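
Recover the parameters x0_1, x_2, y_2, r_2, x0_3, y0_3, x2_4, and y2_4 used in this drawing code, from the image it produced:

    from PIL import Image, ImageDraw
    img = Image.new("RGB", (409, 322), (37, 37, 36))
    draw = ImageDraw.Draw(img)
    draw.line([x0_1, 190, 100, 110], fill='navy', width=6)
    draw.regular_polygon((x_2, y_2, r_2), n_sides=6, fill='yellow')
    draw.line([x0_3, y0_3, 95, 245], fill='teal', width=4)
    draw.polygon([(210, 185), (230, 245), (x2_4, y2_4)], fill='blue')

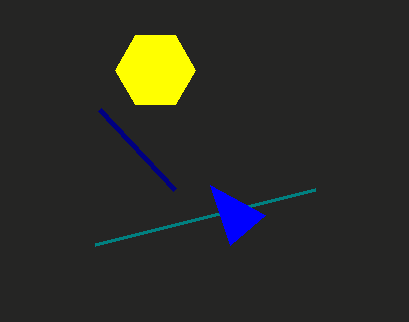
x0_1 = 175, x_2 = 155, y_2 = 70, r_2 = 40, x0_3 = 315, y0_3 = 190, x2_4 = 265, y2_4 = 215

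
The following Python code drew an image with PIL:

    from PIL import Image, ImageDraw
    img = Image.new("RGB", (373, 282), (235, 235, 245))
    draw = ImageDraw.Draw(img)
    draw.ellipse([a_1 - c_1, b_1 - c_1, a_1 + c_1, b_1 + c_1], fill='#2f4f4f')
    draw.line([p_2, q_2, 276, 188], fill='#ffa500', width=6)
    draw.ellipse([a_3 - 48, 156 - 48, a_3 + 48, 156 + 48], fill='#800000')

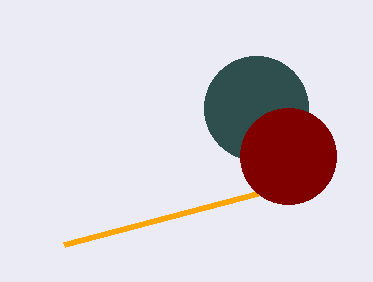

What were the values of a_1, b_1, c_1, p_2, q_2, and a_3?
a_1 = 256; b_1 = 108; c_1 = 52; p_2 = 64; q_2 = 244; a_3 = 288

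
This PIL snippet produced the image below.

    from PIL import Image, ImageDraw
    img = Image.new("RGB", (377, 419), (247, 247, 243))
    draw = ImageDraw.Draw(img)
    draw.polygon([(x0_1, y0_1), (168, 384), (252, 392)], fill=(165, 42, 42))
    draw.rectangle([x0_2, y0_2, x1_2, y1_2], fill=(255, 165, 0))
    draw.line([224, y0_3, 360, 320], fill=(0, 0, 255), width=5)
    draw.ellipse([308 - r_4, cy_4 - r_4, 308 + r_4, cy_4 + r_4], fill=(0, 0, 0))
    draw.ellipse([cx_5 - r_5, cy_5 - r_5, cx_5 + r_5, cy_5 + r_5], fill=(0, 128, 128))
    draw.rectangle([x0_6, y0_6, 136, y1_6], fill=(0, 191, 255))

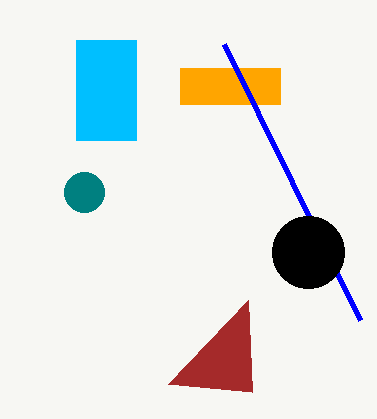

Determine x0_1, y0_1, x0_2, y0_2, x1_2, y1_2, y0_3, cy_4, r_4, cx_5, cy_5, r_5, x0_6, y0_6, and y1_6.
x0_1 = 248, y0_1 = 300, x0_2 = 180, y0_2 = 68, x1_2 = 280, y1_2 = 104, y0_3 = 44, cy_4 = 252, r_4 = 36, cx_5 = 84, cy_5 = 192, r_5 = 20, x0_6 = 76, y0_6 = 40, y1_6 = 140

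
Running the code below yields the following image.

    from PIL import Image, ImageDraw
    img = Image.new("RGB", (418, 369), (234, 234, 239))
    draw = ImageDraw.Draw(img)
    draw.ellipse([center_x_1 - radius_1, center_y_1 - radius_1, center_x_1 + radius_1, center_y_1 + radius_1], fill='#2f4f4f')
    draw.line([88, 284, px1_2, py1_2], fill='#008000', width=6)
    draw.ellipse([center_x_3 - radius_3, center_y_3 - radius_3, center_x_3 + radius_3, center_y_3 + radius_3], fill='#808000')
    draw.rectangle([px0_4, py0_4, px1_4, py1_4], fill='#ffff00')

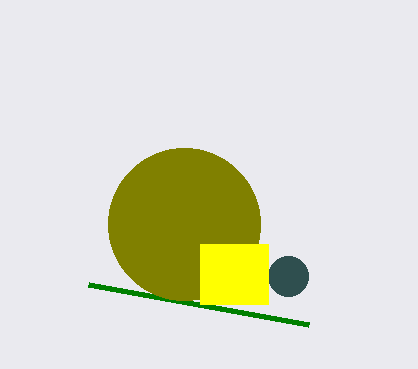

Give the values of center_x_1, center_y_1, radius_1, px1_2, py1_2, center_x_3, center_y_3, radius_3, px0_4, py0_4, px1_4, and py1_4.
center_x_1 = 288; center_y_1 = 276; radius_1 = 20; px1_2 = 308; py1_2 = 324; center_x_3 = 184; center_y_3 = 224; radius_3 = 76; px0_4 = 200; py0_4 = 244; px1_4 = 268; py1_4 = 304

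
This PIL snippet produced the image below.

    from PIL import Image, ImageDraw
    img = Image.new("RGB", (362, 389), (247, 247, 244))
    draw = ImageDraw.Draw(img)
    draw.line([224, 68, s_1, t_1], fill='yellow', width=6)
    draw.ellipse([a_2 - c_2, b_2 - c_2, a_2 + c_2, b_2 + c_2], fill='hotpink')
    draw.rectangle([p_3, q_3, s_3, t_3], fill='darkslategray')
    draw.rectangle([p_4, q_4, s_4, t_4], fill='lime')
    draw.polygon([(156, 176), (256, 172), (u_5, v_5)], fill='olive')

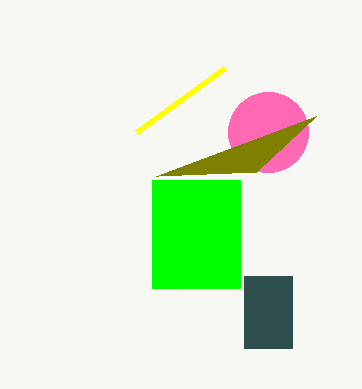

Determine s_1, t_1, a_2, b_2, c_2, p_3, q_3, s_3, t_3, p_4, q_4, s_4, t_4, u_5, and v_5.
s_1 = 136; t_1 = 132; a_2 = 268; b_2 = 132; c_2 = 40; p_3 = 244; q_3 = 276; s_3 = 292; t_3 = 348; p_4 = 152; q_4 = 180; s_4 = 240; t_4 = 288; u_5 = 316; v_5 = 116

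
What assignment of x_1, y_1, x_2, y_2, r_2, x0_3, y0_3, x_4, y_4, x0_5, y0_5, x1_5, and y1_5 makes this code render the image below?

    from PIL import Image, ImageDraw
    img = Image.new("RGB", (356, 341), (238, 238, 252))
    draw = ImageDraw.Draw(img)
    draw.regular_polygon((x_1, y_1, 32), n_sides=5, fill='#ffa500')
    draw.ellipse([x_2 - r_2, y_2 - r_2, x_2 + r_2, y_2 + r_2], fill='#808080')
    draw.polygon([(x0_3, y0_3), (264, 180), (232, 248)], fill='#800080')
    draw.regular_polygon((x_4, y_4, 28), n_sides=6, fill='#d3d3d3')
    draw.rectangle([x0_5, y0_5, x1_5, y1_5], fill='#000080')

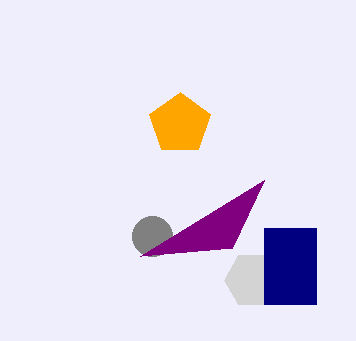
x_1 = 180
y_1 = 124
x_2 = 152
y_2 = 236
r_2 = 20
x0_3 = 140
y0_3 = 256
x_4 = 252
y_4 = 280
x0_5 = 264
y0_5 = 228
x1_5 = 316
y1_5 = 304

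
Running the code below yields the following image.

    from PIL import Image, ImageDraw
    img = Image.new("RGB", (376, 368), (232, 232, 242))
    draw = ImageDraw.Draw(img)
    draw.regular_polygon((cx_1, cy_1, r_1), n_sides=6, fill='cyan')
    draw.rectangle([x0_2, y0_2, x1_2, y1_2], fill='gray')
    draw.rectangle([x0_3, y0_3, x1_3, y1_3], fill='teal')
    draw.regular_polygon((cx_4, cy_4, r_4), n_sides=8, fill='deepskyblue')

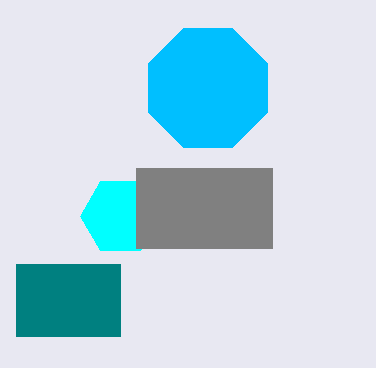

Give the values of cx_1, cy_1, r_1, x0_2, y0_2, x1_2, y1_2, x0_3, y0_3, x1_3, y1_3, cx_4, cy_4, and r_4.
cx_1 = 120, cy_1 = 216, r_1 = 40, x0_2 = 136, y0_2 = 168, x1_2 = 272, y1_2 = 248, x0_3 = 16, y0_3 = 264, x1_3 = 120, y1_3 = 336, cx_4 = 208, cy_4 = 88, r_4 = 64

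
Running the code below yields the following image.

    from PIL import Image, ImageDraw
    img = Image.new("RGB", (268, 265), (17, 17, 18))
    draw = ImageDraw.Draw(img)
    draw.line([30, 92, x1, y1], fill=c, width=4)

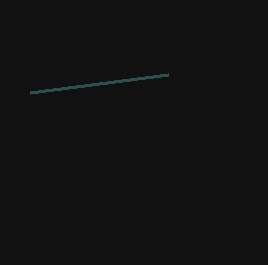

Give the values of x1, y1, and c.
x1 = 168
y1 = 74
c = 'darkslategray'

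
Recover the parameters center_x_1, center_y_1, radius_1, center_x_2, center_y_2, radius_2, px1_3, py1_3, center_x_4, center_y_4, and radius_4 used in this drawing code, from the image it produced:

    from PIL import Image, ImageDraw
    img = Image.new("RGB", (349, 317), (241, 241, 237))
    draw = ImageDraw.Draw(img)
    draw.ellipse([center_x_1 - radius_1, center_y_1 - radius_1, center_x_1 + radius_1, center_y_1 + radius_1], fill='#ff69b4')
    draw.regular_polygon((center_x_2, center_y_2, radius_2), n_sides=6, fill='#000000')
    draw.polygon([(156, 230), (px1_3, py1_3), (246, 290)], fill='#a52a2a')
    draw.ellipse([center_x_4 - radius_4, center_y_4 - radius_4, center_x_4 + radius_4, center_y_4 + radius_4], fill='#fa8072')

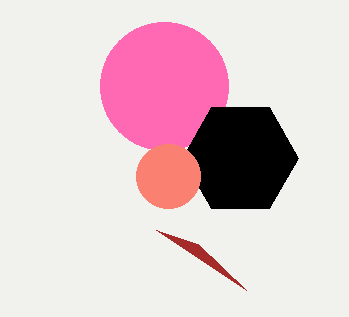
center_x_1 = 164
center_y_1 = 86
radius_1 = 64
center_x_2 = 240
center_y_2 = 158
radius_2 = 58
px1_3 = 198
py1_3 = 244
center_x_4 = 168
center_y_4 = 176
radius_4 = 32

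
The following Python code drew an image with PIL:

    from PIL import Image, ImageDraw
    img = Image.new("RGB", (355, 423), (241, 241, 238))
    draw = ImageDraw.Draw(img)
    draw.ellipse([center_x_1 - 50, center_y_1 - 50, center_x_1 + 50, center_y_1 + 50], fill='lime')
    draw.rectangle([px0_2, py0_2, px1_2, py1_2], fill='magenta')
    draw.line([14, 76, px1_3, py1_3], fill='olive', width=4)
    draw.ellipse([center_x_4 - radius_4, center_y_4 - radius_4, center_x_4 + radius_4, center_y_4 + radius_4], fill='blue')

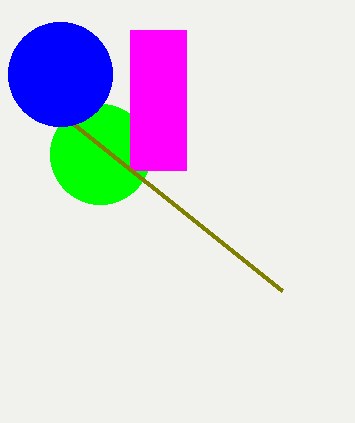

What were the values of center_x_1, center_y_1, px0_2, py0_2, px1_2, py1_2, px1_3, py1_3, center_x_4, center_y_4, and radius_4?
center_x_1 = 100, center_y_1 = 154, px0_2 = 130, py0_2 = 30, px1_2 = 186, py1_2 = 170, px1_3 = 282, py1_3 = 290, center_x_4 = 60, center_y_4 = 74, radius_4 = 52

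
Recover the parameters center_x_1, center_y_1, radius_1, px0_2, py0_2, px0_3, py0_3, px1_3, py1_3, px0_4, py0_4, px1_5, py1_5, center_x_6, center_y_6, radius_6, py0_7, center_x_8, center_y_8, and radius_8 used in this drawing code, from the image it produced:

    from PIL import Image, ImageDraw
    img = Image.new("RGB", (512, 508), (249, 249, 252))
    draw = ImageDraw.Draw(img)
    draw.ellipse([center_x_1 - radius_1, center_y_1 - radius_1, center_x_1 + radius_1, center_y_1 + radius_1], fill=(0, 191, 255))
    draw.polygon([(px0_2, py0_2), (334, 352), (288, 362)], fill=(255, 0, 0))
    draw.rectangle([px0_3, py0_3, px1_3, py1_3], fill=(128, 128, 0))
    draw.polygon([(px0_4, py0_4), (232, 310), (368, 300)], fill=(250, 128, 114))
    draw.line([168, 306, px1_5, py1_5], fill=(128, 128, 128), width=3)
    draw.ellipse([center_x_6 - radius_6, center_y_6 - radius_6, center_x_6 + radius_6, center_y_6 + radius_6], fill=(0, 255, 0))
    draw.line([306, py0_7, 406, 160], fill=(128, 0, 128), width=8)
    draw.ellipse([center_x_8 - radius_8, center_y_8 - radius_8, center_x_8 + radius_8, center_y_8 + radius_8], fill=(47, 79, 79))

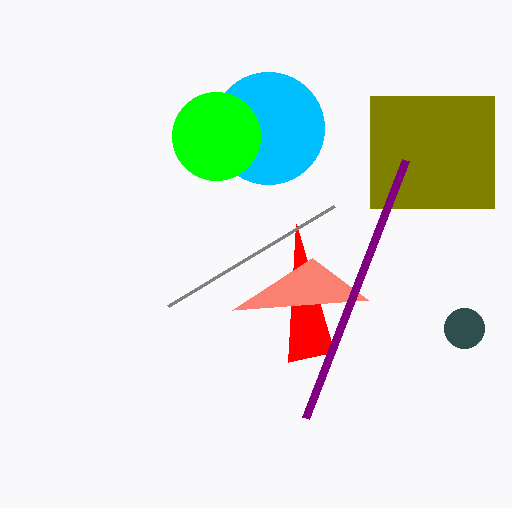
center_x_1 = 268; center_y_1 = 128; radius_1 = 56; px0_2 = 296; py0_2 = 224; px0_3 = 370; py0_3 = 96; px1_3 = 494; py1_3 = 208; px0_4 = 312; py0_4 = 258; px1_5 = 334; py1_5 = 206; center_x_6 = 216; center_y_6 = 136; radius_6 = 44; py0_7 = 418; center_x_8 = 464; center_y_8 = 328; radius_8 = 20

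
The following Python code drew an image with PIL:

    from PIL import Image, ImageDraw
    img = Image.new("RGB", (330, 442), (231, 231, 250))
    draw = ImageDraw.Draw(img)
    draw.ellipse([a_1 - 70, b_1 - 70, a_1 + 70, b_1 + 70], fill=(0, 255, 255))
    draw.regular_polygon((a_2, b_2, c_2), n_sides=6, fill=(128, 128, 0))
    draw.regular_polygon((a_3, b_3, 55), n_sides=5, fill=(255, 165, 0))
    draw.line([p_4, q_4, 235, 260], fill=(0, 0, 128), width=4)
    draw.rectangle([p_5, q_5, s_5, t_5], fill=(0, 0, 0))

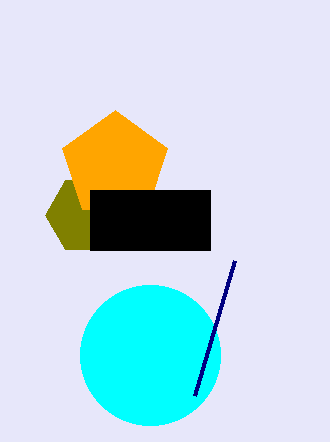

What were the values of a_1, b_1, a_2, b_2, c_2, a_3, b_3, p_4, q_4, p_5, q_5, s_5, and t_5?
a_1 = 150
b_1 = 355
a_2 = 85
b_2 = 215
c_2 = 40
a_3 = 115
b_3 = 165
p_4 = 195
q_4 = 395
p_5 = 90
q_5 = 190
s_5 = 210
t_5 = 250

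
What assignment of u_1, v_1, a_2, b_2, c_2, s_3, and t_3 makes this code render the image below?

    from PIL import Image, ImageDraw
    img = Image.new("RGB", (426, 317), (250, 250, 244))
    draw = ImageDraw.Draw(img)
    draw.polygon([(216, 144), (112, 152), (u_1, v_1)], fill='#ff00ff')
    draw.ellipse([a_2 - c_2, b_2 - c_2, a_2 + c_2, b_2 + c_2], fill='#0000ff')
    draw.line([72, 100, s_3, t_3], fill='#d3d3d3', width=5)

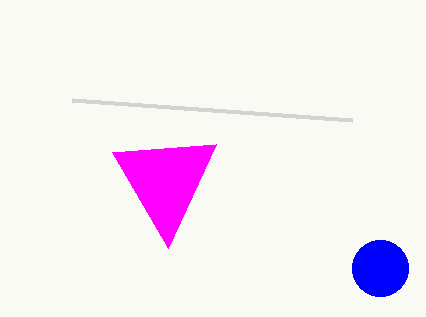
u_1 = 168, v_1 = 248, a_2 = 380, b_2 = 268, c_2 = 28, s_3 = 352, t_3 = 120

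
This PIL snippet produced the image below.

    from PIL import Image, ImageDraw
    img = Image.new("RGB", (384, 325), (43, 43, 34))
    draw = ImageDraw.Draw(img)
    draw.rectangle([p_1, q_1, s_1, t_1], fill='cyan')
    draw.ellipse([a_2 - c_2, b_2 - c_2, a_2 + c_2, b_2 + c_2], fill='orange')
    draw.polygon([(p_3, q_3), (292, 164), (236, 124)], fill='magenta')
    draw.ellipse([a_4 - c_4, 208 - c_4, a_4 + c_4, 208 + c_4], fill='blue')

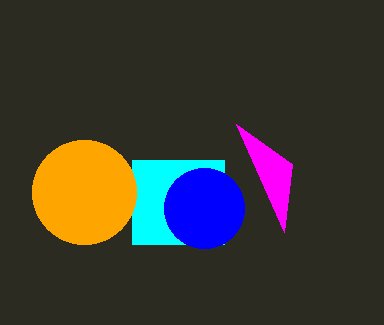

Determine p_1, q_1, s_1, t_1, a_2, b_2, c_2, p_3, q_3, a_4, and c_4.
p_1 = 132
q_1 = 160
s_1 = 224
t_1 = 244
a_2 = 84
b_2 = 192
c_2 = 52
p_3 = 284
q_3 = 232
a_4 = 204
c_4 = 40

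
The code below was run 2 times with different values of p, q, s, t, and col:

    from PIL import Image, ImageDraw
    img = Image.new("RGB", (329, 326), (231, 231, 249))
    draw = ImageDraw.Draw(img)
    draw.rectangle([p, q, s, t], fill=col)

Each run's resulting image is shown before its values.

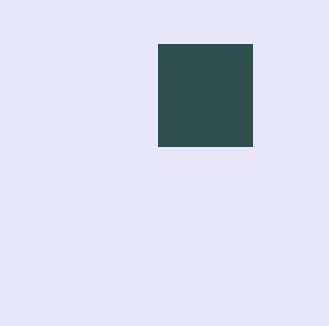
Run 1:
p = 158; q = 44; s = 252; t = 146; col = 'darkslategray'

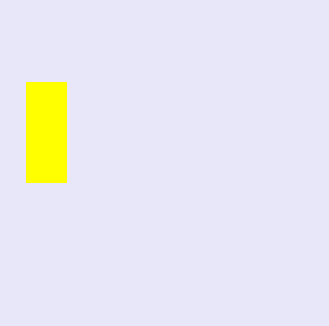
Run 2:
p = 26; q = 82; s = 66; t = 182; col = 'yellow'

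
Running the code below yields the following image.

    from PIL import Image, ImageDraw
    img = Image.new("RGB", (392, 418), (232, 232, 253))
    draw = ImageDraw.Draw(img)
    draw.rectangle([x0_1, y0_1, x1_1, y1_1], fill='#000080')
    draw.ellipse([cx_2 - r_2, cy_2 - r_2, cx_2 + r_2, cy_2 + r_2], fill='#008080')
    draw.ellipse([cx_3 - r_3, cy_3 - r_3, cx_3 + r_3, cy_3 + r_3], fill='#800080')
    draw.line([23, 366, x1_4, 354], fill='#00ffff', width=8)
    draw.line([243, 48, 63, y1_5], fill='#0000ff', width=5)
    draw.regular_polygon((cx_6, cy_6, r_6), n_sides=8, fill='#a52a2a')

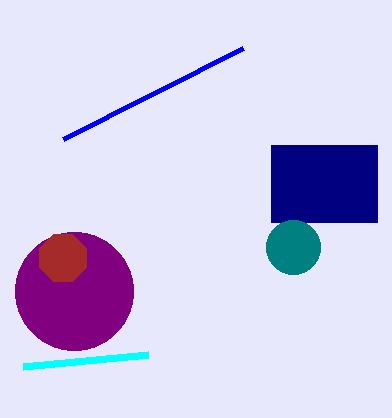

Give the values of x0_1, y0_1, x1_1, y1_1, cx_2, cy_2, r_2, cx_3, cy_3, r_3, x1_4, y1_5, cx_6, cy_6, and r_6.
x0_1 = 271, y0_1 = 145, x1_1 = 377, y1_1 = 222, cx_2 = 293, cy_2 = 247, r_2 = 27, cx_3 = 74, cy_3 = 291, r_3 = 59, x1_4 = 148, y1_5 = 139, cx_6 = 63, cy_6 = 258, r_6 = 25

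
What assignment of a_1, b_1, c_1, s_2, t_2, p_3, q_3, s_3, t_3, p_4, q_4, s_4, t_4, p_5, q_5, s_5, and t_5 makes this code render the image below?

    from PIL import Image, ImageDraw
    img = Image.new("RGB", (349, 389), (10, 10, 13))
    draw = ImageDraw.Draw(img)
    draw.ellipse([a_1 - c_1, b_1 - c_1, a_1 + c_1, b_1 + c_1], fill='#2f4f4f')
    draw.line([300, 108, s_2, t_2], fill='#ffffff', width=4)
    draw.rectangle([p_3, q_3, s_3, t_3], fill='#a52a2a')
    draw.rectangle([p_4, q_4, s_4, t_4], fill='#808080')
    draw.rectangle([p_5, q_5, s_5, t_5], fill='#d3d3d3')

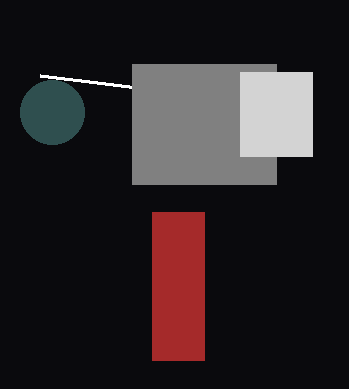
a_1 = 52; b_1 = 112; c_1 = 32; s_2 = 40; t_2 = 76; p_3 = 152; q_3 = 212; s_3 = 204; t_3 = 360; p_4 = 132; q_4 = 64; s_4 = 276; t_4 = 184; p_5 = 240; q_5 = 72; s_5 = 312; t_5 = 156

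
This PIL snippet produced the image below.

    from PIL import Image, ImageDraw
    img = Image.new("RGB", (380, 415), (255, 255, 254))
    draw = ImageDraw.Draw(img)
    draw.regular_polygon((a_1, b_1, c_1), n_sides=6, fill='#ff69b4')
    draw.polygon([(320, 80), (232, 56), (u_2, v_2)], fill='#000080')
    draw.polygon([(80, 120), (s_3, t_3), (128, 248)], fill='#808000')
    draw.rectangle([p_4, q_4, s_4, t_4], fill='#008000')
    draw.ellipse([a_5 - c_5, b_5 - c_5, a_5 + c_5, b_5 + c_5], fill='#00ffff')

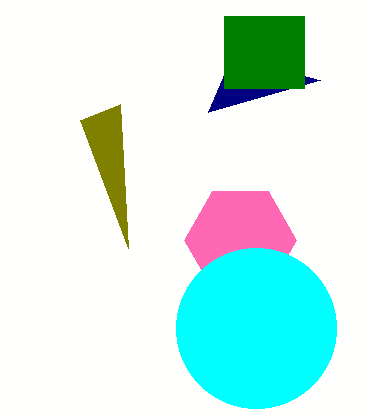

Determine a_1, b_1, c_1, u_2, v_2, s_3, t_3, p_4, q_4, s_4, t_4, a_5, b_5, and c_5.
a_1 = 240; b_1 = 240; c_1 = 56; u_2 = 208; v_2 = 112; s_3 = 120; t_3 = 104; p_4 = 224; q_4 = 16; s_4 = 304; t_4 = 88; a_5 = 256; b_5 = 328; c_5 = 80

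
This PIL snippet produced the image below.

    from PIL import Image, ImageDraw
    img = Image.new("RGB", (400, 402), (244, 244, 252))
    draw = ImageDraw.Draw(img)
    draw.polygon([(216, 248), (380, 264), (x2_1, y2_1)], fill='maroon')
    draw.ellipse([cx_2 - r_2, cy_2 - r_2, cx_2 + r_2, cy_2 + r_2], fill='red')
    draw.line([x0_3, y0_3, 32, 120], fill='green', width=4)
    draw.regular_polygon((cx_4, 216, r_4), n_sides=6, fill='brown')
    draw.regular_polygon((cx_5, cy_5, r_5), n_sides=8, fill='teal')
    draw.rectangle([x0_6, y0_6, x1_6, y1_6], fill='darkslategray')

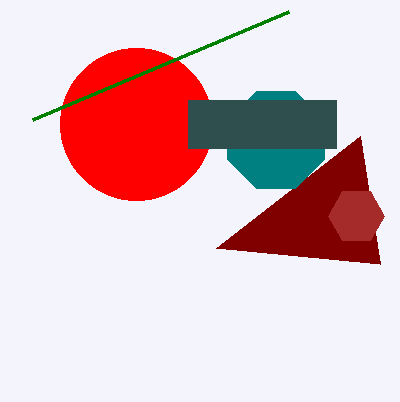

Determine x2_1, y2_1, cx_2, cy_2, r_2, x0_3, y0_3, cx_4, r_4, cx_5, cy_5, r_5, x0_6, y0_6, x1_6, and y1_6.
x2_1 = 360, y2_1 = 136, cx_2 = 136, cy_2 = 124, r_2 = 76, x0_3 = 288, y0_3 = 12, cx_4 = 356, r_4 = 28, cx_5 = 276, cy_5 = 140, r_5 = 52, x0_6 = 188, y0_6 = 100, x1_6 = 336, y1_6 = 148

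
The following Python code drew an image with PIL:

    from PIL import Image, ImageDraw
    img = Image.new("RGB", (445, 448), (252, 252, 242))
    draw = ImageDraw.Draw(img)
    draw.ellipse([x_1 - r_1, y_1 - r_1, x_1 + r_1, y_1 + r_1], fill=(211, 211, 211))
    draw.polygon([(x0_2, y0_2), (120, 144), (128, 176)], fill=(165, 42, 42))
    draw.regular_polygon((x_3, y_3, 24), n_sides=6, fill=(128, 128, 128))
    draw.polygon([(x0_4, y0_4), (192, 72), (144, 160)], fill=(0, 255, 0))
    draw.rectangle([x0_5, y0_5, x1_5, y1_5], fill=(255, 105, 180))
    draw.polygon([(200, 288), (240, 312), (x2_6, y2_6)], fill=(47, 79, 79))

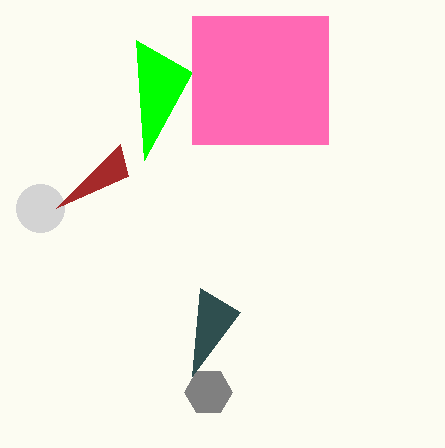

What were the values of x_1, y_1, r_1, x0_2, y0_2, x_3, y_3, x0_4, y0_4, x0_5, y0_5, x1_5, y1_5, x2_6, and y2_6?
x_1 = 40, y_1 = 208, r_1 = 24, x0_2 = 56, y0_2 = 208, x_3 = 208, y_3 = 392, x0_4 = 136, y0_4 = 40, x0_5 = 192, y0_5 = 16, x1_5 = 328, y1_5 = 144, x2_6 = 192, y2_6 = 376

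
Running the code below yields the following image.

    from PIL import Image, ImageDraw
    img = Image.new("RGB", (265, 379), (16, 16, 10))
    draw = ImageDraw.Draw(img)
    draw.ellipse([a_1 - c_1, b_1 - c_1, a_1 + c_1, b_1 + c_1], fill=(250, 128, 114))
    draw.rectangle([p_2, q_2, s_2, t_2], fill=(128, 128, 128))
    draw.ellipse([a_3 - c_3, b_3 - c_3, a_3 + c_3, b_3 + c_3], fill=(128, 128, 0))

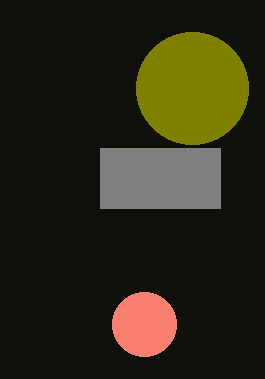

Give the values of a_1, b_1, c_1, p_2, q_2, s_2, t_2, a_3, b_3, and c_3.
a_1 = 144, b_1 = 324, c_1 = 32, p_2 = 100, q_2 = 148, s_2 = 220, t_2 = 208, a_3 = 192, b_3 = 88, c_3 = 56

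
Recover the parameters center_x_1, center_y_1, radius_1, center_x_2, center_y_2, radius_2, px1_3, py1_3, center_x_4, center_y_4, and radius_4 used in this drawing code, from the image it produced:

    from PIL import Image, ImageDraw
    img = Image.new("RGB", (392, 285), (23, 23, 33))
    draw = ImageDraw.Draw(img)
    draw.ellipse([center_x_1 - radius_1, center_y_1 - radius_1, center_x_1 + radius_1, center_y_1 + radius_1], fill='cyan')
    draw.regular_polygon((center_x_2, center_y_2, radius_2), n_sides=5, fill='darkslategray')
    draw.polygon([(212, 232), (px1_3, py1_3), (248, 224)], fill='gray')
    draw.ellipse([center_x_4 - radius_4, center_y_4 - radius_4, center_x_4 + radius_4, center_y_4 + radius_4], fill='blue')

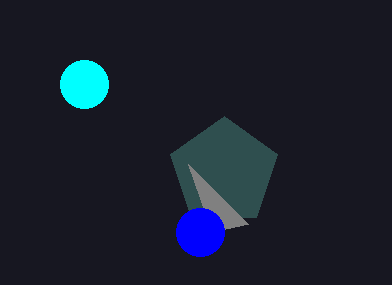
center_x_1 = 84, center_y_1 = 84, radius_1 = 24, center_x_2 = 224, center_y_2 = 172, radius_2 = 56, px1_3 = 188, py1_3 = 164, center_x_4 = 200, center_y_4 = 232, radius_4 = 24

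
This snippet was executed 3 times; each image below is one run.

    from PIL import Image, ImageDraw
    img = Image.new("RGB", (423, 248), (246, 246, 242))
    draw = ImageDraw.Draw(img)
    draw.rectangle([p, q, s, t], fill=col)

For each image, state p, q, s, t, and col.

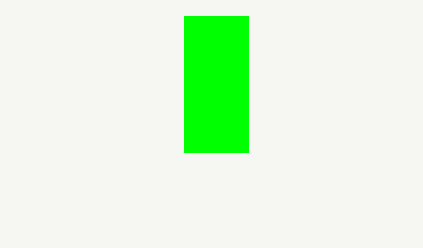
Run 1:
p = 184, q = 16, s = 248, t = 152, col = 'lime'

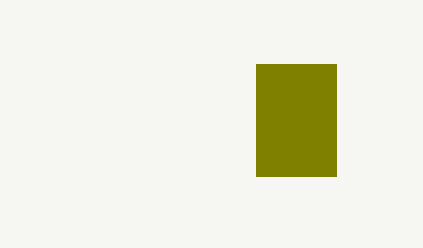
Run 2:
p = 256, q = 64, s = 336, t = 176, col = 'olive'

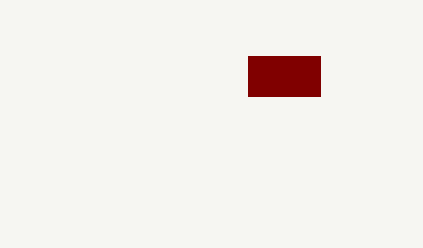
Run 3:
p = 248; q = 56; s = 320; t = 96; col = 'maroon'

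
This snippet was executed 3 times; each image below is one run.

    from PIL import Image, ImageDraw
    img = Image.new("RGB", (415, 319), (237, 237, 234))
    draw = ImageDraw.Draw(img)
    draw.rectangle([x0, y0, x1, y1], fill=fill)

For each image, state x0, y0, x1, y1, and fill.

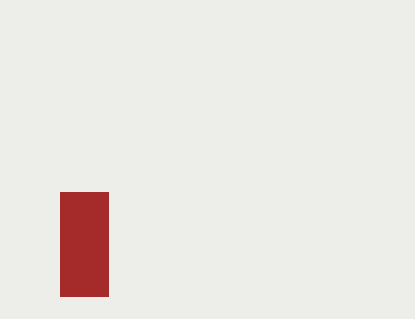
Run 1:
x0 = 60, y0 = 192, x1 = 108, y1 = 296, fill = 'brown'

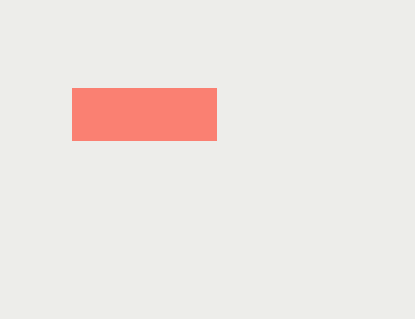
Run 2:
x0 = 72, y0 = 88, x1 = 216, y1 = 140, fill = 'salmon'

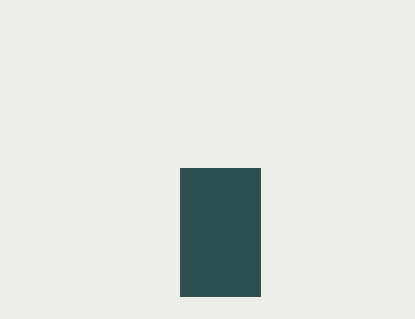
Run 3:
x0 = 180, y0 = 168, x1 = 260, y1 = 296, fill = 'darkslategray'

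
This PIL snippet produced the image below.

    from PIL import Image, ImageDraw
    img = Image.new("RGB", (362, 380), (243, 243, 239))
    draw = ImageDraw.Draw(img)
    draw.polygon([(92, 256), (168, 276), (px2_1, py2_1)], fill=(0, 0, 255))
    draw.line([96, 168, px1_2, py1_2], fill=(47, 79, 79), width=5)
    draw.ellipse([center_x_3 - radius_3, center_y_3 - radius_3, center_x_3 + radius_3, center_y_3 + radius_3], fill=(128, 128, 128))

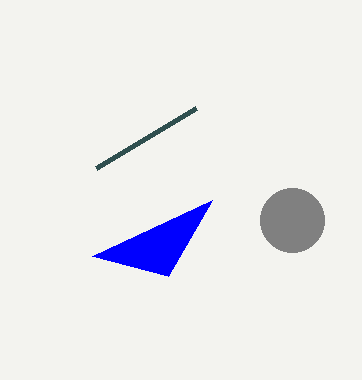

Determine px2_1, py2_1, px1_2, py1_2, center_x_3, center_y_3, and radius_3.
px2_1 = 212; py2_1 = 200; px1_2 = 196; py1_2 = 108; center_x_3 = 292; center_y_3 = 220; radius_3 = 32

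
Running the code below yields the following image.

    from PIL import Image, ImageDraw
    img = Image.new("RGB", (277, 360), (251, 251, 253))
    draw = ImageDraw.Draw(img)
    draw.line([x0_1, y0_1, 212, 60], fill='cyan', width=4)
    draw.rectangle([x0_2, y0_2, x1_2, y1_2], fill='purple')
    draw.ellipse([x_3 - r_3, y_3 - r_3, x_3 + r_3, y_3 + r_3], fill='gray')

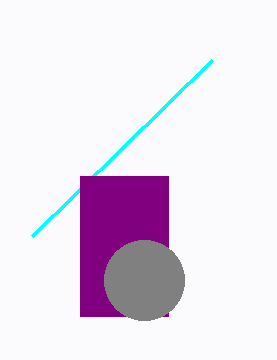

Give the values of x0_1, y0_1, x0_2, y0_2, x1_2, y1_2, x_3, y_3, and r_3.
x0_1 = 32
y0_1 = 236
x0_2 = 80
y0_2 = 176
x1_2 = 168
y1_2 = 316
x_3 = 144
y_3 = 280
r_3 = 40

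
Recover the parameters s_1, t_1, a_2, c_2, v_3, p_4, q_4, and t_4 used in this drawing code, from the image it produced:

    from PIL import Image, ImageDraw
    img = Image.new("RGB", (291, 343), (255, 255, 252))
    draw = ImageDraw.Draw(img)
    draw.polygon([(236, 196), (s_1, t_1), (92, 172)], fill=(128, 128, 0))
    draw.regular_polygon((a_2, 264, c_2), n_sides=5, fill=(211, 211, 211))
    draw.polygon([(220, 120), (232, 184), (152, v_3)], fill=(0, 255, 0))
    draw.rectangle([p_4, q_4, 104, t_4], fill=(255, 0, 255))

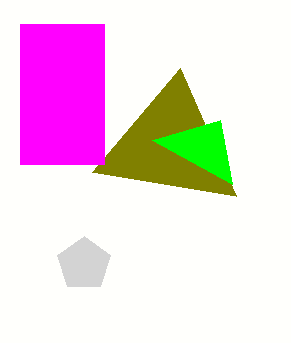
s_1 = 180, t_1 = 68, a_2 = 84, c_2 = 28, v_3 = 140, p_4 = 20, q_4 = 24, t_4 = 164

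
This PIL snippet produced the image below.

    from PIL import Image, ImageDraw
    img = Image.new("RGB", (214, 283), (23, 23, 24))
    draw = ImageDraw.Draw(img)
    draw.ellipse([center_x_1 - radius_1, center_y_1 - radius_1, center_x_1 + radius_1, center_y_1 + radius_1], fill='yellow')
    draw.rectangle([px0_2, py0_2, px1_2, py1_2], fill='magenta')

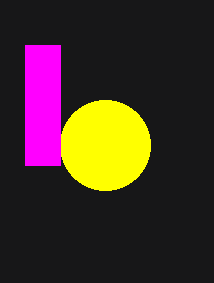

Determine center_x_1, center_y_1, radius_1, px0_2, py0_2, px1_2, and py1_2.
center_x_1 = 105, center_y_1 = 145, radius_1 = 45, px0_2 = 25, py0_2 = 45, px1_2 = 60, py1_2 = 165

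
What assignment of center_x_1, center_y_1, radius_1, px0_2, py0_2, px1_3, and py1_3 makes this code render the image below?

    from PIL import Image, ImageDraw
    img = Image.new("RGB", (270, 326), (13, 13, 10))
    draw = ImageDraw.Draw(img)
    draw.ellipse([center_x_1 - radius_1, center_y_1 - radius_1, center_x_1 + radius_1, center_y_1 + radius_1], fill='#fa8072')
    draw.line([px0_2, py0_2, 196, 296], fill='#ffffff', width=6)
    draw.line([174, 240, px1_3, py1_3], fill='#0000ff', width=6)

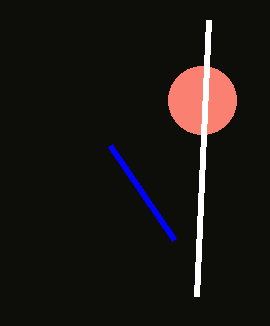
center_x_1 = 202; center_y_1 = 100; radius_1 = 34; px0_2 = 208; py0_2 = 20; px1_3 = 110; py1_3 = 146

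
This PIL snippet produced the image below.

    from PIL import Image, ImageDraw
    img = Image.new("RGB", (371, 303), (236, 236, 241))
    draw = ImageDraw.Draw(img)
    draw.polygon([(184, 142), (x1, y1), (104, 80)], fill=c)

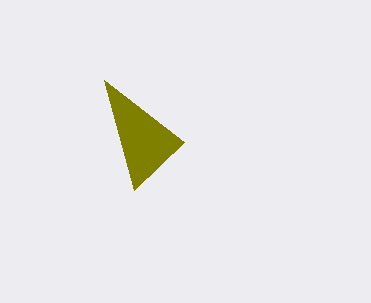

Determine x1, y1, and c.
x1 = 134; y1 = 190; c = 'olive'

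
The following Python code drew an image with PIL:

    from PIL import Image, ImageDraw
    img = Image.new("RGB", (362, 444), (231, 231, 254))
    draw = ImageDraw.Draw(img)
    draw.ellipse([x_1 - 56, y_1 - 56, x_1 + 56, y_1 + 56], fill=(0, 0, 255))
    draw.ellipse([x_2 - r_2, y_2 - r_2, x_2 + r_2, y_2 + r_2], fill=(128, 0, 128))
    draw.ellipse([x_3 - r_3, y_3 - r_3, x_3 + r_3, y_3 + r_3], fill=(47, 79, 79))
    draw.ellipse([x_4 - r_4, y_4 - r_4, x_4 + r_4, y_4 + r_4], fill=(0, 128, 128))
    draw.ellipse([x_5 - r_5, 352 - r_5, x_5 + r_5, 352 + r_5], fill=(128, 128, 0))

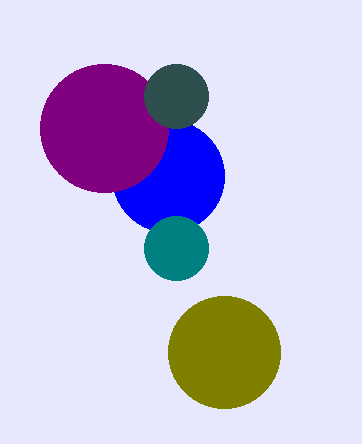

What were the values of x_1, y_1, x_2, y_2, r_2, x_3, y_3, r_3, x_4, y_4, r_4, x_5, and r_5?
x_1 = 168, y_1 = 176, x_2 = 104, y_2 = 128, r_2 = 64, x_3 = 176, y_3 = 96, r_3 = 32, x_4 = 176, y_4 = 248, r_4 = 32, x_5 = 224, r_5 = 56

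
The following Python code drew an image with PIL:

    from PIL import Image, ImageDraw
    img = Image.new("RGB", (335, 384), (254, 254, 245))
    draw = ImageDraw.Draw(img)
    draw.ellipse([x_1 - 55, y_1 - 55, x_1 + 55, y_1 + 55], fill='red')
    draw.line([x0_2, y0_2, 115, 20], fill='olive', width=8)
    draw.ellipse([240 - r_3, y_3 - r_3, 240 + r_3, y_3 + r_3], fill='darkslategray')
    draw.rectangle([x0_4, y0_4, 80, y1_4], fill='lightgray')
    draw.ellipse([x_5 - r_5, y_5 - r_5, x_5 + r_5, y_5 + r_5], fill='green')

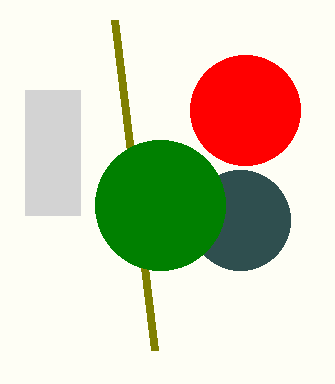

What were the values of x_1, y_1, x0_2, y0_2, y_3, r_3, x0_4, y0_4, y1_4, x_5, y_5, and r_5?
x_1 = 245; y_1 = 110; x0_2 = 155; y0_2 = 350; y_3 = 220; r_3 = 50; x0_4 = 25; y0_4 = 90; y1_4 = 215; x_5 = 160; y_5 = 205; r_5 = 65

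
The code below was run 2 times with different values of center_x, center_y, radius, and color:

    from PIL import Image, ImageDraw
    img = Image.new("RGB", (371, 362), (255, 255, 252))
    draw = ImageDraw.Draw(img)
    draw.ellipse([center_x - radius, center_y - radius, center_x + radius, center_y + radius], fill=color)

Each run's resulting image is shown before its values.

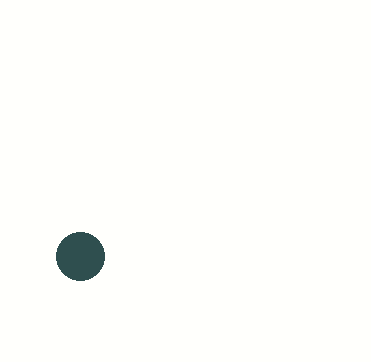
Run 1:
center_x = 80; center_y = 256; radius = 24; color = 'darkslategray'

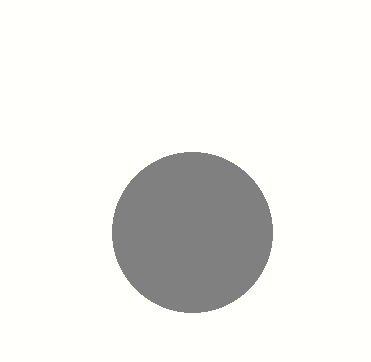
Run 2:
center_x = 192; center_y = 232; radius = 80; color = 'gray'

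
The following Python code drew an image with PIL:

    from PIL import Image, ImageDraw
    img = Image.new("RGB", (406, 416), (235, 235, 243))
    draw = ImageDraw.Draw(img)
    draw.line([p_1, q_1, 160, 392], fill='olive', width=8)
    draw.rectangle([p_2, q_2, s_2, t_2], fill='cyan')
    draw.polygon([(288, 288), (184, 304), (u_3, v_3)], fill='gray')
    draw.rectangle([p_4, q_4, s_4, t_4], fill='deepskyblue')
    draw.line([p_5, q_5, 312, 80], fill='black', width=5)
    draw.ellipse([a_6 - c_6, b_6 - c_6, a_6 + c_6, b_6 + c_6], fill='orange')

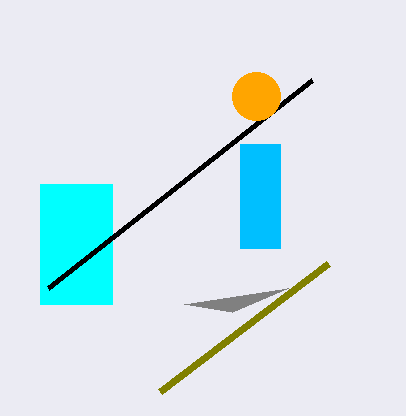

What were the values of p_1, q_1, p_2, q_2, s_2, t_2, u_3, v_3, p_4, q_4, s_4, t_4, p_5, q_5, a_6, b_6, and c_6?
p_1 = 328; q_1 = 264; p_2 = 40; q_2 = 184; s_2 = 112; t_2 = 304; u_3 = 232; v_3 = 312; p_4 = 240; q_4 = 144; s_4 = 280; t_4 = 248; p_5 = 48; q_5 = 288; a_6 = 256; b_6 = 96; c_6 = 24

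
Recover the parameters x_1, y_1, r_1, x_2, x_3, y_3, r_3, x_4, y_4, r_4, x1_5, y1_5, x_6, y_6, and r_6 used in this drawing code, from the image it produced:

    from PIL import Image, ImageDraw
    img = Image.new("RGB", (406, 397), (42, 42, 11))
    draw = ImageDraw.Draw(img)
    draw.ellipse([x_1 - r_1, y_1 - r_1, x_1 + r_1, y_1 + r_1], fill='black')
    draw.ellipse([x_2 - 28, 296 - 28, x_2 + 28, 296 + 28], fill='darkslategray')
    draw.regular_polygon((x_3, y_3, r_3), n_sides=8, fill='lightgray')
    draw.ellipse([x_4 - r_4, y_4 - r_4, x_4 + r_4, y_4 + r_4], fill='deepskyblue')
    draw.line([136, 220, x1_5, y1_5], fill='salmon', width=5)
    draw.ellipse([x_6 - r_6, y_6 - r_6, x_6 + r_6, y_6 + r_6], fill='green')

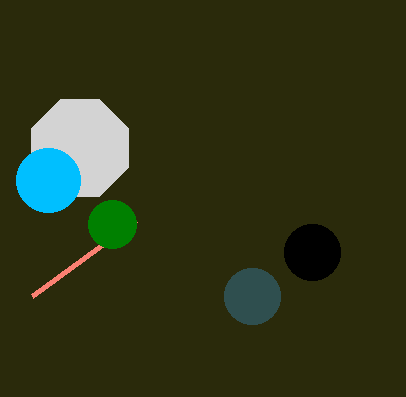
x_1 = 312; y_1 = 252; r_1 = 28; x_2 = 252; x_3 = 80; y_3 = 148; r_3 = 52; x_4 = 48; y_4 = 180; r_4 = 32; x1_5 = 32; y1_5 = 296; x_6 = 112; y_6 = 224; r_6 = 24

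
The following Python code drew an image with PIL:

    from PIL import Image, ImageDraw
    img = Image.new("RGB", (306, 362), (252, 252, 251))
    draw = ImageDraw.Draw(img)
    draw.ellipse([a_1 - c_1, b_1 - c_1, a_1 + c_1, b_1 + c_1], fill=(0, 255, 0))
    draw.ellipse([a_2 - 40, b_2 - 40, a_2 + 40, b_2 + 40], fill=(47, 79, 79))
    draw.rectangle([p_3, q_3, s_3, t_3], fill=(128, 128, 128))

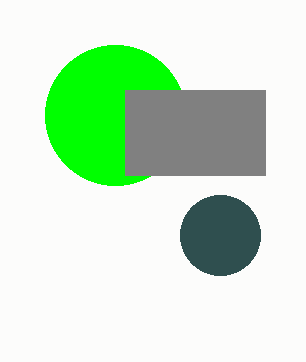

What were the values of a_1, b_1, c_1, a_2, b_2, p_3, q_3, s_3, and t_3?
a_1 = 115; b_1 = 115; c_1 = 70; a_2 = 220; b_2 = 235; p_3 = 125; q_3 = 90; s_3 = 265; t_3 = 175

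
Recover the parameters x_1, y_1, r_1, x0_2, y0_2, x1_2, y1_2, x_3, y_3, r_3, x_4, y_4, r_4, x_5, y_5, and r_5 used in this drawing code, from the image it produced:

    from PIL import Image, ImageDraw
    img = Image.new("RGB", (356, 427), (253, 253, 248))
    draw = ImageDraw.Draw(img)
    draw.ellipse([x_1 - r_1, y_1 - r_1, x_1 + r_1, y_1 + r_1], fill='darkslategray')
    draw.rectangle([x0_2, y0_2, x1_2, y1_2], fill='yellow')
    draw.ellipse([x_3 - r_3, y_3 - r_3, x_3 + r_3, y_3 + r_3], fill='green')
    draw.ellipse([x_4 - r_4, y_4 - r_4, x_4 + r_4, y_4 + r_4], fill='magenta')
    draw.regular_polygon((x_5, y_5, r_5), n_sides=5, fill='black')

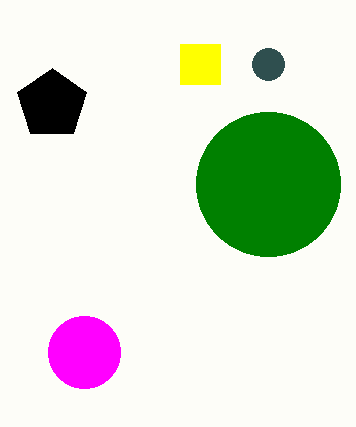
x_1 = 268, y_1 = 64, r_1 = 16, x0_2 = 180, y0_2 = 44, x1_2 = 220, y1_2 = 84, x_3 = 268, y_3 = 184, r_3 = 72, x_4 = 84, y_4 = 352, r_4 = 36, x_5 = 52, y_5 = 104, r_5 = 36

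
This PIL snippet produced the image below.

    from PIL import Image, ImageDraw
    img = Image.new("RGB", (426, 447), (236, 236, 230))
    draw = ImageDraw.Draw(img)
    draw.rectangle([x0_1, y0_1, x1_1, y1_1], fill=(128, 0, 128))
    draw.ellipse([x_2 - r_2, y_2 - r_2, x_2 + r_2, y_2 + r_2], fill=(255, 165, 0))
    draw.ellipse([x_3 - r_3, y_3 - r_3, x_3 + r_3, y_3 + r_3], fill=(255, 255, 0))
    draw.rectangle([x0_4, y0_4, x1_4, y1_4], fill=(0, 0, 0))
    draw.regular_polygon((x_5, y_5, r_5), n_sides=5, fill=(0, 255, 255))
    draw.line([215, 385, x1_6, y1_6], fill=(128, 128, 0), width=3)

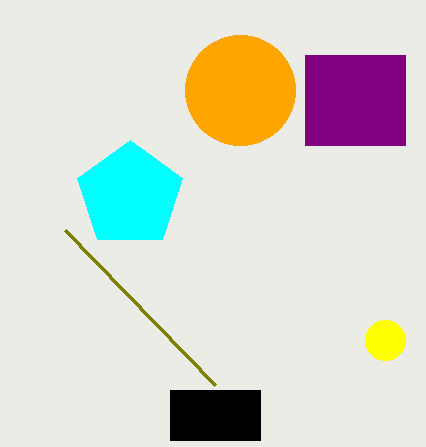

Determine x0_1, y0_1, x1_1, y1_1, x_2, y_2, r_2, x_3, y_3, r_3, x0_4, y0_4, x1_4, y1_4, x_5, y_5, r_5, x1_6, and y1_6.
x0_1 = 305, y0_1 = 55, x1_1 = 405, y1_1 = 145, x_2 = 240, y_2 = 90, r_2 = 55, x_3 = 385, y_3 = 340, r_3 = 20, x0_4 = 170, y0_4 = 390, x1_4 = 260, y1_4 = 440, x_5 = 130, y_5 = 195, r_5 = 55, x1_6 = 65, y1_6 = 230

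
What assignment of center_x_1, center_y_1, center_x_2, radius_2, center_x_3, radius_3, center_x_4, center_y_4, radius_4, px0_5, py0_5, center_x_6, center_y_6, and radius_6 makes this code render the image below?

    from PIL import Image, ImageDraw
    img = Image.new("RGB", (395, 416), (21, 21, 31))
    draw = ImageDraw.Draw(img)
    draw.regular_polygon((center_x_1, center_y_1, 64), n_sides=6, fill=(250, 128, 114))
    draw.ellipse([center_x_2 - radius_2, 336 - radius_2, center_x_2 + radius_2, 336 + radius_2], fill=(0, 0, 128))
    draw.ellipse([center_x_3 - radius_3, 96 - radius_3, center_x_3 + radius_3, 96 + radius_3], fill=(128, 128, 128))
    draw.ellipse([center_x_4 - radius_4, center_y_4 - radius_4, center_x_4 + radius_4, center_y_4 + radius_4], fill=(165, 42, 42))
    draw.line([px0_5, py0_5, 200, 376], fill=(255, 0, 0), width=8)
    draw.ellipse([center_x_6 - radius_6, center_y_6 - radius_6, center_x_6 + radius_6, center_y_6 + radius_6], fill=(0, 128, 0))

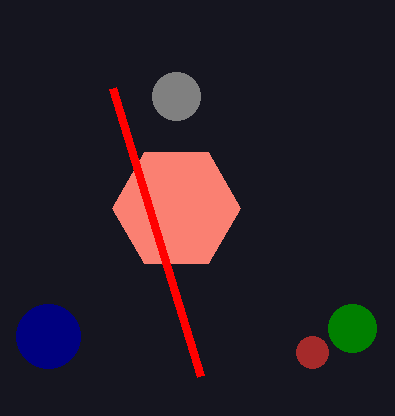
center_x_1 = 176, center_y_1 = 208, center_x_2 = 48, radius_2 = 32, center_x_3 = 176, radius_3 = 24, center_x_4 = 312, center_y_4 = 352, radius_4 = 16, px0_5 = 112, py0_5 = 88, center_x_6 = 352, center_y_6 = 328, radius_6 = 24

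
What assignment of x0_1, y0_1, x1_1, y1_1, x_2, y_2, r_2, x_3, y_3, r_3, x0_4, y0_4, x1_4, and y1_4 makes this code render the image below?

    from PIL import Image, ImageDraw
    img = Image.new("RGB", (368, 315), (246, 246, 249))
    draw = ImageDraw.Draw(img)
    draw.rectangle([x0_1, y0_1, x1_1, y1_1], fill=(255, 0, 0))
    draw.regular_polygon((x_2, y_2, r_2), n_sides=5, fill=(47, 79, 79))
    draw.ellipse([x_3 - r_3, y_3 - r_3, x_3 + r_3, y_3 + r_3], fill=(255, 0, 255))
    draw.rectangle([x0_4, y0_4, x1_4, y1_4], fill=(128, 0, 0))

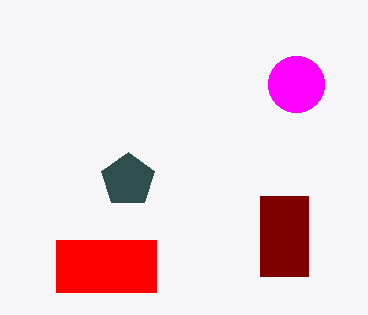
x0_1 = 56, y0_1 = 240, x1_1 = 156, y1_1 = 292, x_2 = 128, y_2 = 180, r_2 = 28, x_3 = 296, y_3 = 84, r_3 = 28, x0_4 = 260, y0_4 = 196, x1_4 = 308, y1_4 = 276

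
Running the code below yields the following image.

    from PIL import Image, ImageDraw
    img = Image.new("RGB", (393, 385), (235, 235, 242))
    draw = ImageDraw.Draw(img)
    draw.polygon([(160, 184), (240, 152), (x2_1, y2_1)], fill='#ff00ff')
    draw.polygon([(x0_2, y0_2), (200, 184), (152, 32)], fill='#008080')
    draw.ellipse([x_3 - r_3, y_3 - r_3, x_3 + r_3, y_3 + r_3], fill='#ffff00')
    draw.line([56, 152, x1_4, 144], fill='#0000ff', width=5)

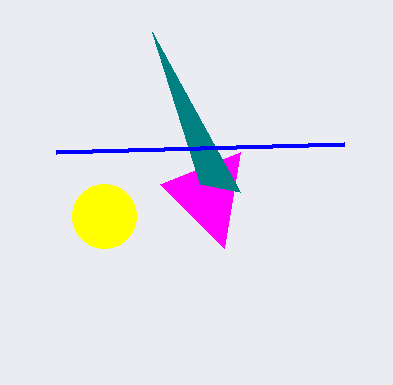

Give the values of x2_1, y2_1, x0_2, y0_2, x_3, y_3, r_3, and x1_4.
x2_1 = 224
y2_1 = 248
x0_2 = 240
y0_2 = 192
x_3 = 104
y_3 = 216
r_3 = 32
x1_4 = 344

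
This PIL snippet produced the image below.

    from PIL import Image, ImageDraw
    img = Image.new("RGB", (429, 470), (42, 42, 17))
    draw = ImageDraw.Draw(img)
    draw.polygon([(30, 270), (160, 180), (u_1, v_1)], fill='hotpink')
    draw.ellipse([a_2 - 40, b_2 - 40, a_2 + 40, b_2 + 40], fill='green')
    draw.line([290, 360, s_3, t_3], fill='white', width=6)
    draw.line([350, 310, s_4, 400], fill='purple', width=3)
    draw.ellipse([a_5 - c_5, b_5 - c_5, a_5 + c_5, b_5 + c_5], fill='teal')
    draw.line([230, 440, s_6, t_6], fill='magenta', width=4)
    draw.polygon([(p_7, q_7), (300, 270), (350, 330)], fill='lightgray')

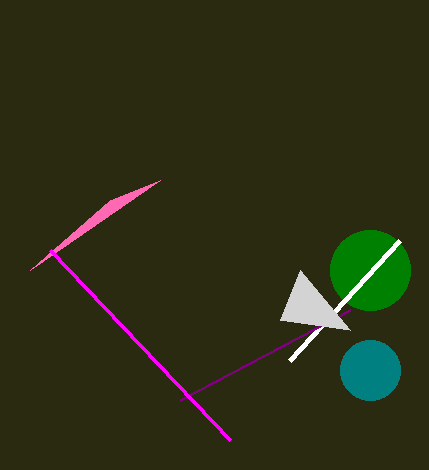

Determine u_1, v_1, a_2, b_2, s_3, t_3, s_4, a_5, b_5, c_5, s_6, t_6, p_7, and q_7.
u_1 = 110; v_1 = 200; a_2 = 370; b_2 = 270; s_3 = 400; t_3 = 240; s_4 = 180; a_5 = 370; b_5 = 370; c_5 = 30; s_6 = 50; t_6 = 250; p_7 = 280; q_7 = 320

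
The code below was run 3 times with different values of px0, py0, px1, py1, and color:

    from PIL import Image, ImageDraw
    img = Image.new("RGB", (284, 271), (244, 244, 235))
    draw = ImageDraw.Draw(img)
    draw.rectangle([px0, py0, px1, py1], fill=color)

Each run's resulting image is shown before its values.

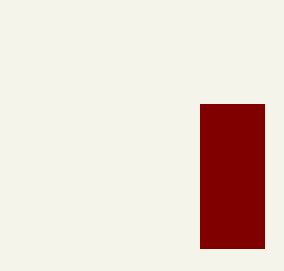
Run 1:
px0 = 200, py0 = 104, px1 = 264, py1 = 248, color = 'maroon'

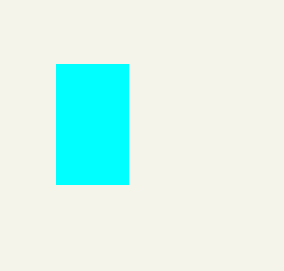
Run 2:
px0 = 56, py0 = 64, px1 = 128, py1 = 184, color = 'cyan'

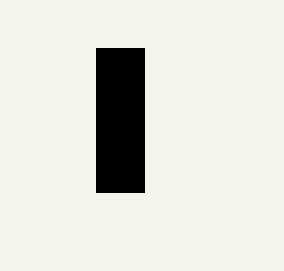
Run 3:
px0 = 96; py0 = 48; px1 = 144; py1 = 192; color = 'black'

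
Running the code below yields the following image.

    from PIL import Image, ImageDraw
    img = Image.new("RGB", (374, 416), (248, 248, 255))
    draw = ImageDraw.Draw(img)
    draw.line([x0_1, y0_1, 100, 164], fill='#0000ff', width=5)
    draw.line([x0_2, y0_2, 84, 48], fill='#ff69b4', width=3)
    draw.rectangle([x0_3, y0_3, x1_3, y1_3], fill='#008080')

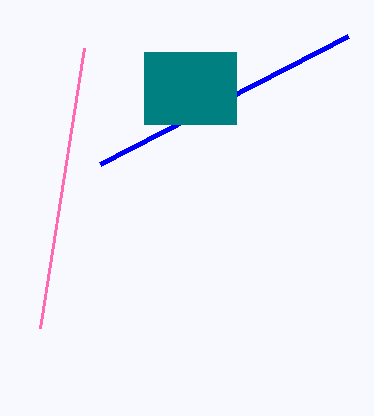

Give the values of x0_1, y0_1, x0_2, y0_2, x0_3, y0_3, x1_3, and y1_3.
x0_1 = 348
y0_1 = 36
x0_2 = 40
y0_2 = 328
x0_3 = 144
y0_3 = 52
x1_3 = 236
y1_3 = 124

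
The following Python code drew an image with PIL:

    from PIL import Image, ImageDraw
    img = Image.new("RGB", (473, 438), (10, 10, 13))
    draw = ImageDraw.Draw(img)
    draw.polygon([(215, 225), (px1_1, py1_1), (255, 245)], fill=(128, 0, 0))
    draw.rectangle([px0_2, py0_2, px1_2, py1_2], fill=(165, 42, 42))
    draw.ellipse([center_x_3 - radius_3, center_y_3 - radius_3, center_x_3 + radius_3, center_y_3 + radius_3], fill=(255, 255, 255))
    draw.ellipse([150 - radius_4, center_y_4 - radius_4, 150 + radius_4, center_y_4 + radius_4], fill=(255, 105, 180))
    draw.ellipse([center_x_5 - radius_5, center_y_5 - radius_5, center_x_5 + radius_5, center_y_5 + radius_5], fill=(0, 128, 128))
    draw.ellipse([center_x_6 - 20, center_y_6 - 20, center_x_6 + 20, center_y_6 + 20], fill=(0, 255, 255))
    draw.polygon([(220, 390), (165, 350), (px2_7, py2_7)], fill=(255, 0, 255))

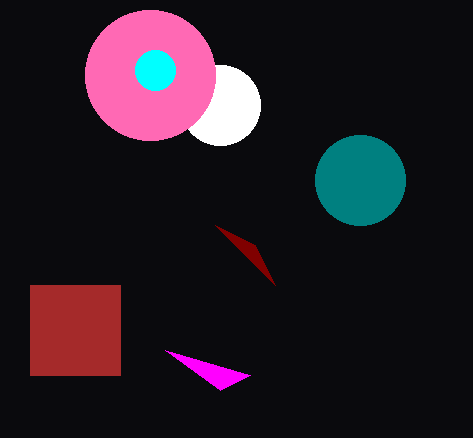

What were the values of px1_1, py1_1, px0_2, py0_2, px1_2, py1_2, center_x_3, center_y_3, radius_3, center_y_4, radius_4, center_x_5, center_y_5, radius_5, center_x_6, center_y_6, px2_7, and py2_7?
px1_1 = 275
py1_1 = 285
px0_2 = 30
py0_2 = 285
px1_2 = 120
py1_2 = 375
center_x_3 = 220
center_y_3 = 105
radius_3 = 40
center_y_4 = 75
radius_4 = 65
center_x_5 = 360
center_y_5 = 180
radius_5 = 45
center_x_6 = 155
center_y_6 = 70
px2_7 = 250
py2_7 = 375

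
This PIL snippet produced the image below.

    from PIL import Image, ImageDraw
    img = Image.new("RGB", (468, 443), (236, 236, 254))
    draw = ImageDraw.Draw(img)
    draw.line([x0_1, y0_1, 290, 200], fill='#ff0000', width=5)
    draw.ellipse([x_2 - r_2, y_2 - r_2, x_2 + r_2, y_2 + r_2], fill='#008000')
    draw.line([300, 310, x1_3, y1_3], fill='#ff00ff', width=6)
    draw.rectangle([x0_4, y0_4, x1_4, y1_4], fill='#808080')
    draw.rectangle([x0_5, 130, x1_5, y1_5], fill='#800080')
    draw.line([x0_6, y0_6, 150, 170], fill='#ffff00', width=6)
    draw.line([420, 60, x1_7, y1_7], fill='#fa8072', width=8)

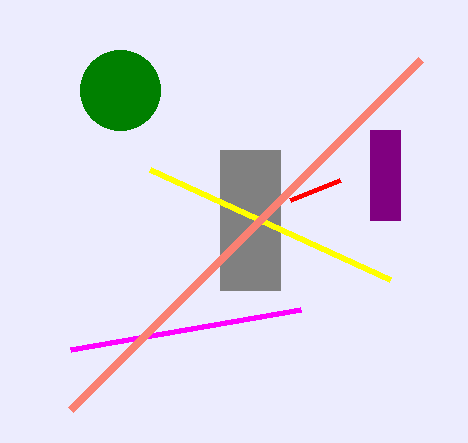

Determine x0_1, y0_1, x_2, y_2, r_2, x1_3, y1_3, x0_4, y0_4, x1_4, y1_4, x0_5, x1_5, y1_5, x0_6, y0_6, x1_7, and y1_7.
x0_1 = 340
y0_1 = 180
x_2 = 120
y_2 = 90
r_2 = 40
x1_3 = 70
y1_3 = 350
x0_4 = 220
y0_4 = 150
x1_4 = 280
y1_4 = 290
x0_5 = 370
x1_5 = 400
y1_5 = 220
x0_6 = 390
y0_6 = 280
x1_7 = 70
y1_7 = 410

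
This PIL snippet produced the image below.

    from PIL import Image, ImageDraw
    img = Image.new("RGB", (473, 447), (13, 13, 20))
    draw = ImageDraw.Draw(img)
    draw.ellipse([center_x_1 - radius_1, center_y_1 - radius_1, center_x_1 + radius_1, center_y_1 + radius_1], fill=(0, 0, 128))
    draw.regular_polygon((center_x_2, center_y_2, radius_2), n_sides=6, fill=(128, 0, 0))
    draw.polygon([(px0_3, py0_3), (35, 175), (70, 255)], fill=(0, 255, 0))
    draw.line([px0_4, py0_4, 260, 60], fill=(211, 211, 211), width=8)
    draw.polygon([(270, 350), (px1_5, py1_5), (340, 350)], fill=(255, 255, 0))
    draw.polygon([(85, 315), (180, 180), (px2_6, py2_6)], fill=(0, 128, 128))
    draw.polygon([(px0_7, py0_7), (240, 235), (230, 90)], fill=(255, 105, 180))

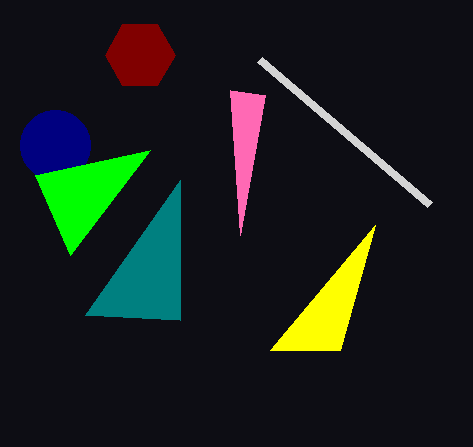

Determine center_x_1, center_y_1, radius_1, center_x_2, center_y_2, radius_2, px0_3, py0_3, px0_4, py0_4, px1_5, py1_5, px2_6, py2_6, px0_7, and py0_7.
center_x_1 = 55
center_y_1 = 145
radius_1 = 35
center_x_2 = 140
center_y_2 = 55
radius_2 = 35
px0_3 = 150
py0_3 = 150
px0_4 = 430
py0_4 = 205
px1_5 = 375
py1_5 = 225
px2_6 = 180
py2_6 = 320
px0_7 = 265
py0_7 = 95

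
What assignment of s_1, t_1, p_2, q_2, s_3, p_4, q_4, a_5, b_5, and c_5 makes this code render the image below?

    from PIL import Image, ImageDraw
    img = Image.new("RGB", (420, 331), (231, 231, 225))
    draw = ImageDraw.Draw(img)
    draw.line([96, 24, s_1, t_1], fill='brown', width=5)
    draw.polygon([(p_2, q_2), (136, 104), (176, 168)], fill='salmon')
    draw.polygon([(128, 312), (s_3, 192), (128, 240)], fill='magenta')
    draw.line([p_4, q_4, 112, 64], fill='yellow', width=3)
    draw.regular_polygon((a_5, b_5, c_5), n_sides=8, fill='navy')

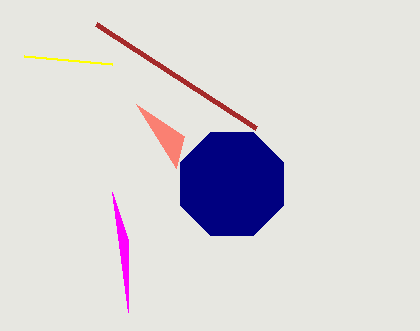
s_1 = 256; t_1 = 128; p_2 = 184; q_2 = 136; s_3 = 112; p_4 = 24; q_4 = 56; a_5 = 232; b_5 = 184; c_5 = 56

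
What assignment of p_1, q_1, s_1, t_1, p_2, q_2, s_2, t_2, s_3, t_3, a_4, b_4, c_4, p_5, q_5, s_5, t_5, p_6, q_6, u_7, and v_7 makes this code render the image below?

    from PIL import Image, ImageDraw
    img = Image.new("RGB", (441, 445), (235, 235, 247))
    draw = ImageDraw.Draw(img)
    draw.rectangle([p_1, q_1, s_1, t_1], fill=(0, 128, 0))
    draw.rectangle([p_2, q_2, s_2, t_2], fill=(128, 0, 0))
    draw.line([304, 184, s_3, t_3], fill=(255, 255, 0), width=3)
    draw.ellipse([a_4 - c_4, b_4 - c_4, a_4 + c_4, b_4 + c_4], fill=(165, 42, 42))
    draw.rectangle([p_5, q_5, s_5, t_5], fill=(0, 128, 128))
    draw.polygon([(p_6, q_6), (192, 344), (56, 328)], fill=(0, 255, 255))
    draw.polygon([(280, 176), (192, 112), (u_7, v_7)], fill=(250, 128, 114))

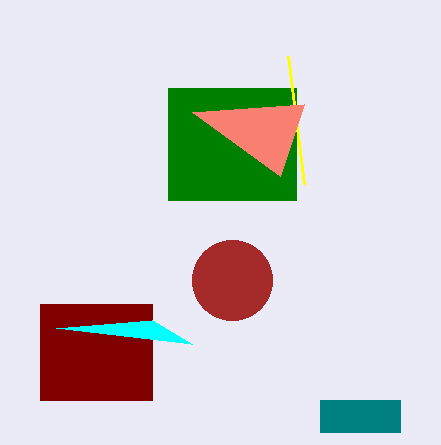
p_1 = 168; q_1 = 88; s_1 = 296; t_1 = 200; p_2 = 40; q_2 = 304; s_2 = 152; t_2 = 400; s_3 = 288; t_3 = 56; a_4 = 232; b_4 = 280; c_4 = 40; p_5 = 320; q_5 = 400; s_5 = 400; t_5 = 432; p_6 = 152; q_6 = 320; u_7 = 304; v_7 = 104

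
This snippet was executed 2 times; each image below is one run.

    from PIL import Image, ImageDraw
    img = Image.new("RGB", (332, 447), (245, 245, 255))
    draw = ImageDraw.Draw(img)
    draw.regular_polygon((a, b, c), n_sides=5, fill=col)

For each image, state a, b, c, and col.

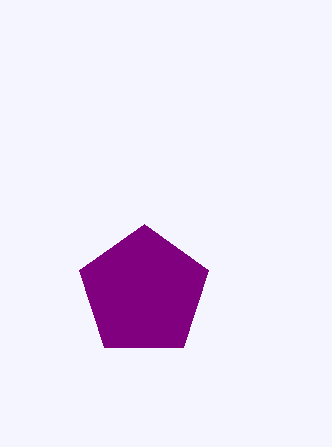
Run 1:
a = 144, b = 292, c = 68, col = 'purple'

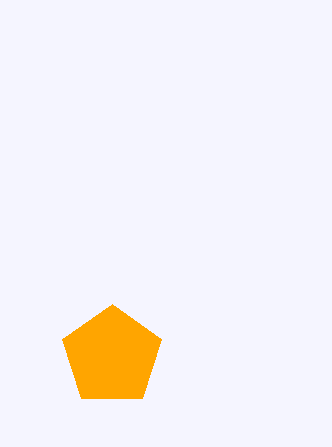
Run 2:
a = 112, b = 356, c = 52, col = 'orange'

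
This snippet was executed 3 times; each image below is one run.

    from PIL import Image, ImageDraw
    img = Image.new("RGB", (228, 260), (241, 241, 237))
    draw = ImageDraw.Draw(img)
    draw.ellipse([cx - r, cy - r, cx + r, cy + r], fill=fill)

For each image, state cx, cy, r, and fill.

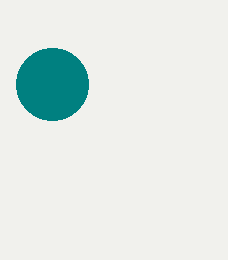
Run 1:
cx = 52, cy = 84, r = 36, fill = 'teal'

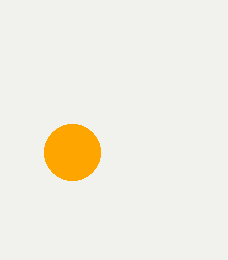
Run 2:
cx = 72, cy = 152, r = 28, fill = 'orange'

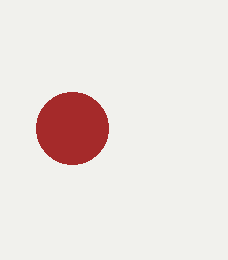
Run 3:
cx = 72, cy = 128, r = 36, fill = 'brown'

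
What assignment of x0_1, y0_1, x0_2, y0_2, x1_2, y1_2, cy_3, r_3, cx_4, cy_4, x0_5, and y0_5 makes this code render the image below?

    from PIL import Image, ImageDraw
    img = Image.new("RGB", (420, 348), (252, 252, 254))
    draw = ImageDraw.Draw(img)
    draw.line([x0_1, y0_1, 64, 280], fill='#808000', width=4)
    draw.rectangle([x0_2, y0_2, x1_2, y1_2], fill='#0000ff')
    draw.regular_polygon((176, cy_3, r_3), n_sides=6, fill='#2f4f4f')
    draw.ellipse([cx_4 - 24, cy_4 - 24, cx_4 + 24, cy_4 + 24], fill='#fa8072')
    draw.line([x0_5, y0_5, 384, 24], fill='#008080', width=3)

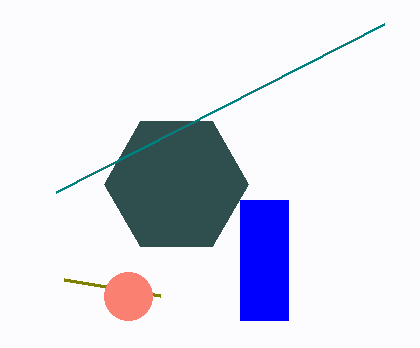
x0_1 = 160; y0_1 = 296; x0_2 = 240; y0_2 = 200; x1_2 = 288; y1_2 = 320; cy_3 = 184; r_3 = 72; cx_4 = 128; cy_4 = 296; x0_5 = 56; y0_5 = 192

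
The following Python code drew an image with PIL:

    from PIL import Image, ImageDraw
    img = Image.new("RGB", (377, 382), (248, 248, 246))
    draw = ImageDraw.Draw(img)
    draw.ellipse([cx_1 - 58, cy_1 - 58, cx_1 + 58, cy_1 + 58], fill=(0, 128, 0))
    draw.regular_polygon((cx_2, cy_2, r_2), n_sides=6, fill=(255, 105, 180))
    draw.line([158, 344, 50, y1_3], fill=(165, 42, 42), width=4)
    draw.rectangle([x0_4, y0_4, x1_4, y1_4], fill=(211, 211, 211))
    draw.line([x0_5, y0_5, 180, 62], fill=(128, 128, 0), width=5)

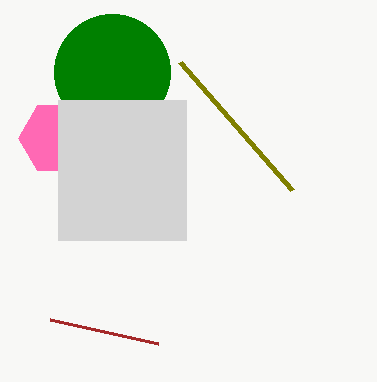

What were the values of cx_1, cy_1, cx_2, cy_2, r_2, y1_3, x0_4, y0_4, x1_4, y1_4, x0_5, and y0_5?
cx_1 = 112, cy_1 = 72, cx_2 = 56, cy_2 = 138, r_2 = 38, y1_3 = 320, x0_4 = 58, y0_4 = 100, x1_4 = 186, y1_4 = 240, x0_5 = 292, y0_5 = 190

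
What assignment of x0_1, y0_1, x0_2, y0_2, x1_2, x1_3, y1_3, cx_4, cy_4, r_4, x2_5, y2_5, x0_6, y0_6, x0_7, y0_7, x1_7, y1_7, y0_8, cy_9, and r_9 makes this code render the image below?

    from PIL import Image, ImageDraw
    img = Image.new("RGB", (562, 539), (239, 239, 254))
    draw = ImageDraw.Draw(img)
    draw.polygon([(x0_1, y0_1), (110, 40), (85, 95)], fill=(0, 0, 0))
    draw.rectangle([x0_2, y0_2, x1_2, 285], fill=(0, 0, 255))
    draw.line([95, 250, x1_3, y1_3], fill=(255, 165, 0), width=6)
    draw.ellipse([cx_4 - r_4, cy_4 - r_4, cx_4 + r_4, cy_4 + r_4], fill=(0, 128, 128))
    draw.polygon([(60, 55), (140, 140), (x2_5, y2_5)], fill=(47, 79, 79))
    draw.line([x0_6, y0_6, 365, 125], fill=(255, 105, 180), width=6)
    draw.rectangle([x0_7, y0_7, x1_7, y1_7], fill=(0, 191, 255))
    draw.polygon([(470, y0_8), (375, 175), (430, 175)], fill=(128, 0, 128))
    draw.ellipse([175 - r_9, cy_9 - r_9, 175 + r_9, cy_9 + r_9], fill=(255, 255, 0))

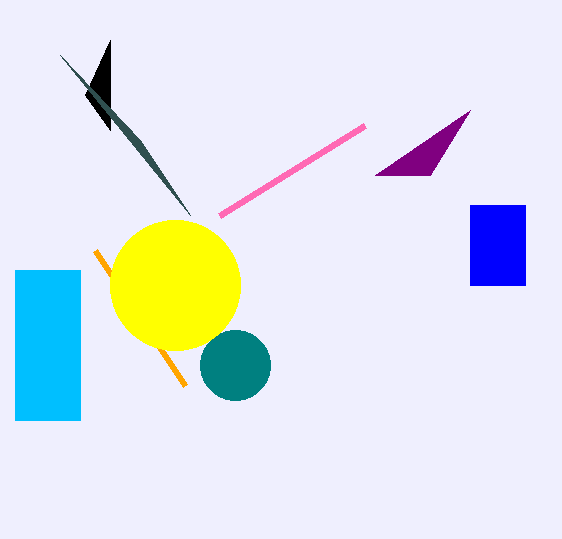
x0_1 = 110
y0_1 = 130
x0_2 = 470
y0_2 = 205
x1_2 = 525
x1_3 = 185
y1_3 = 385
cx_4 = 235
cy_4 = 365
r_4 = 35
x2_5 = 190
y2_5 = 215
x0_6 = 220
y0_6 = 215
x0_7 = 15
y0_7 = 270
x1_7 = 80
y1_7 = 420
y0_8 = 110
cy_9 = 285
r_9 = 65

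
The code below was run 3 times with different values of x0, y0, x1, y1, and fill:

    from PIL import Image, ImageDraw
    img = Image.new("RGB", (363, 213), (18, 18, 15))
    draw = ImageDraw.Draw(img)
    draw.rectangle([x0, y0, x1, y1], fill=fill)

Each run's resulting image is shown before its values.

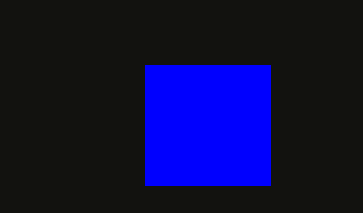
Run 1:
x0 = 145; y0 = 65; x1 = 270; y1 = 185; fill = 'blue'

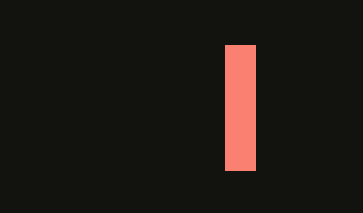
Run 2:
x0 = 225, y0 = 45, x1 = 255, y1 = 170, fill = 'salmon'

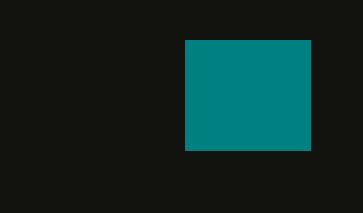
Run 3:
x0 = 185; y0 = 40; x1 = 310; y1 = 150; fill = 'teal'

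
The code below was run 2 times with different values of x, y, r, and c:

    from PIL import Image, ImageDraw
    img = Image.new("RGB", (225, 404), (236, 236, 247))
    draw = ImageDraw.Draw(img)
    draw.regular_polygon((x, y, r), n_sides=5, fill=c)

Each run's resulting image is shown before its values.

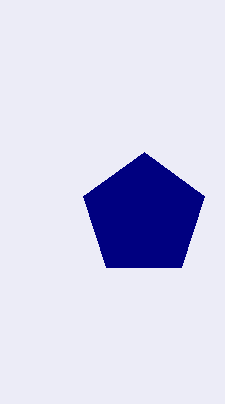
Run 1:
x = 144
y = 216
r = 64
c = 'navy'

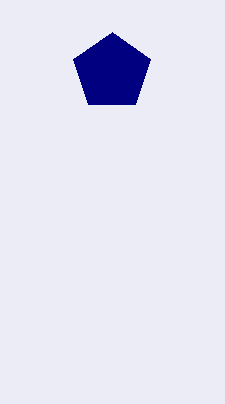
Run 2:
x = 112
y = 72
r = 40
c = 'navy'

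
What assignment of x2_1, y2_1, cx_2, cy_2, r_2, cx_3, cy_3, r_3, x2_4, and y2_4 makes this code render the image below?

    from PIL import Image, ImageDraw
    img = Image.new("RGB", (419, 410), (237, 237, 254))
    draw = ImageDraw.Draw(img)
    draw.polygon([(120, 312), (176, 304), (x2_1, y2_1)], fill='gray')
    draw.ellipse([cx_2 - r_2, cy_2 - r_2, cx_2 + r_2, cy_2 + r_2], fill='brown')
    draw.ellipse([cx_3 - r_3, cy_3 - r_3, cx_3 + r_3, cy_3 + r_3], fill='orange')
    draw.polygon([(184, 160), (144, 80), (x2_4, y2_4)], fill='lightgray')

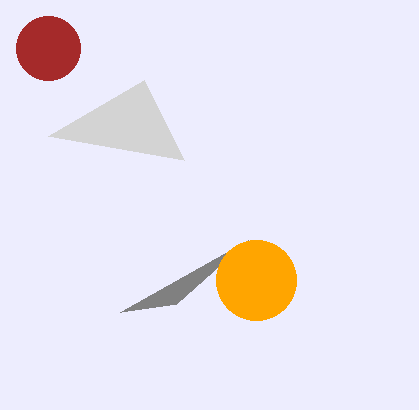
x2_1 = 248, y2_1 = 240, cx_2 = 48, cy_2 = 48, r_2 = 32, cx_3 = 256, cy_3 = 280, r_3 = 40, x2_4 = 48, y2_4 = 136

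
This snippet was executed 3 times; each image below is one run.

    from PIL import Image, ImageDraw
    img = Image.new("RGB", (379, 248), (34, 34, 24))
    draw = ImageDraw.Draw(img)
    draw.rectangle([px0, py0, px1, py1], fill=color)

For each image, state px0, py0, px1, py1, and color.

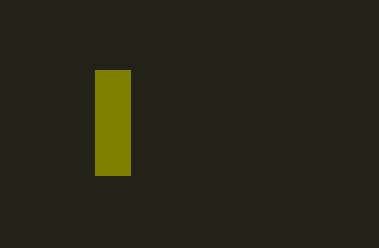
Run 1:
px0 = 95, py0 = 70, px1 = 130, py1 = 175, color = 'olive'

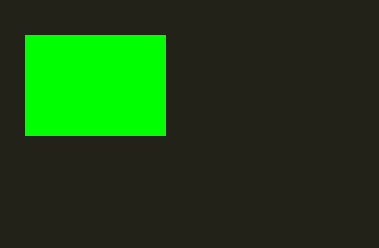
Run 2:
px0 = 25, py0 = 35, px1 = 165, py1 = 135, color = 'lime'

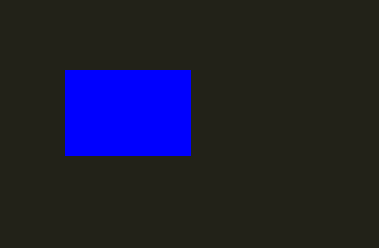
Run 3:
px0 = 65, py0 = 70, px1 = 190, py1 = 155, color = 'blue'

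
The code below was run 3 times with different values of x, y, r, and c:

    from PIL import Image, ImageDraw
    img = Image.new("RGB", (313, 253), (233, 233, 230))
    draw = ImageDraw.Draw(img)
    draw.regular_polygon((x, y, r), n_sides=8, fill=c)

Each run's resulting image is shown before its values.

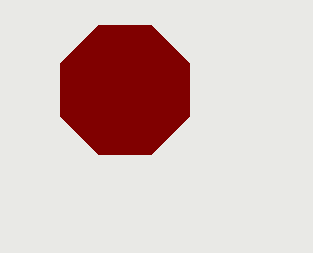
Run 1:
x = 125; y = 90; r = 70; c = 'maroon'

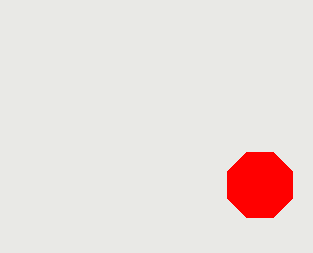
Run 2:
x = 260; y = 185; r = 35; c = 'red'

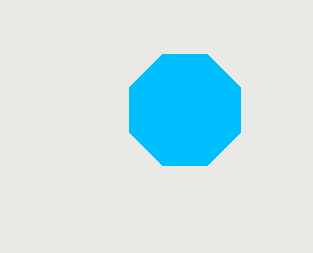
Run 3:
x = 185, y = 110, r = 60, c = 'deepskyblue'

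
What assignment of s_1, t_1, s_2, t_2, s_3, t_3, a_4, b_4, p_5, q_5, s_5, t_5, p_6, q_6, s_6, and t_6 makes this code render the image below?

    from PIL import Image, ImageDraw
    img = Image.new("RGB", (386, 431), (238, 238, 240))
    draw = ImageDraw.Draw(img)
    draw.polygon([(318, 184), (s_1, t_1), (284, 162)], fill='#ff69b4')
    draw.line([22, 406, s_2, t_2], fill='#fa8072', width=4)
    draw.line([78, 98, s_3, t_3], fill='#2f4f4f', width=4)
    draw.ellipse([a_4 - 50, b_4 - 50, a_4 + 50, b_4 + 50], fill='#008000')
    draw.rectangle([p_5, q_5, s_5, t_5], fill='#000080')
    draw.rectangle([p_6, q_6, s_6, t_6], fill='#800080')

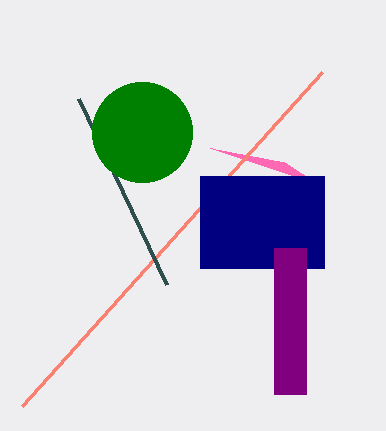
s_1 = 210
t_1 = 148
s_2 = 322
t_2 = 72
s_3 = 166
t_3 = 284
a_4 = 142
b_4 = 132
p_5 = 200
q_5 = 176
s_5 = 324
t_5 = 268
p_6 = 274
q_6 = 248
s_6 = 306
t_6 = 394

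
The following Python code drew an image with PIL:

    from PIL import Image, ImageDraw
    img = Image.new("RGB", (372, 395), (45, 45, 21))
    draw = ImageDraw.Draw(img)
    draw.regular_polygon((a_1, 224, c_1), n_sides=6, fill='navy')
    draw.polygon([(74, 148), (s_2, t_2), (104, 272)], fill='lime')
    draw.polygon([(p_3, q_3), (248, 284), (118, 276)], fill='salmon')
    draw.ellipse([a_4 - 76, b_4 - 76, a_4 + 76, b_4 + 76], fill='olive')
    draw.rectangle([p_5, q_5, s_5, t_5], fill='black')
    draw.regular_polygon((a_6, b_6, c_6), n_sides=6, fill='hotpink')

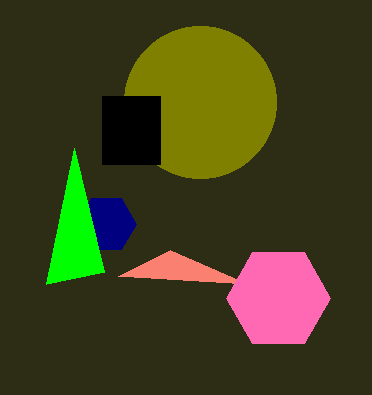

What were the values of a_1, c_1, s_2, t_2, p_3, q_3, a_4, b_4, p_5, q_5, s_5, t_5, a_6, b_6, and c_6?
a_1 = 106, c_1 = 30, s_2 = 46, t_2 = 284, p_3 = 170, q_3 = 250, a_4 = 200, b_4 = 102, p_5 = 102, q_5 = 96, s_5 = 160, t_5 = 164, a_6 = 278, b_6 = 298, c_6 = 52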